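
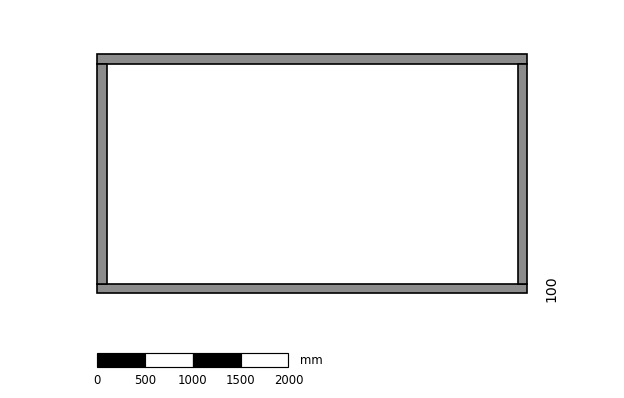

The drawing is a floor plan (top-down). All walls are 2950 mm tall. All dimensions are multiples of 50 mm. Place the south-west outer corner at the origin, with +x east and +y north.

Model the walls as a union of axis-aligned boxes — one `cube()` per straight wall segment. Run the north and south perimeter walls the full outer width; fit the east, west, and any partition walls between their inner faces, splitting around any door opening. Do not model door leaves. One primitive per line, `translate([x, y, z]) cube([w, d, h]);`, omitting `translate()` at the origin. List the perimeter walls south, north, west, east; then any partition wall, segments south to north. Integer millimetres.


cube([4500, 100, 2950]);
translate([0, 2400, 0]) cube([4500, 100, 2950]);
translate([0, 100, 0]) cube([100, 2300, 2950]);
translate([4400, 100, 0]) cube([100, 2300, 2950]);


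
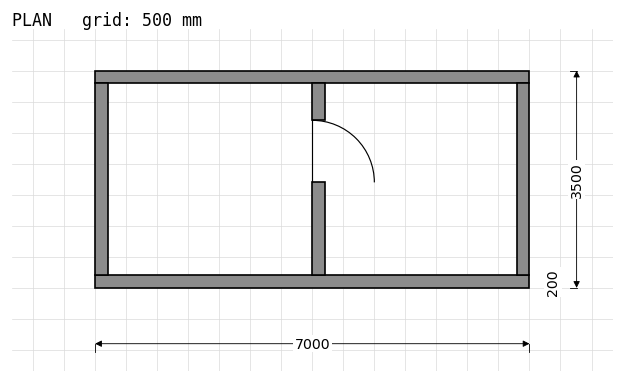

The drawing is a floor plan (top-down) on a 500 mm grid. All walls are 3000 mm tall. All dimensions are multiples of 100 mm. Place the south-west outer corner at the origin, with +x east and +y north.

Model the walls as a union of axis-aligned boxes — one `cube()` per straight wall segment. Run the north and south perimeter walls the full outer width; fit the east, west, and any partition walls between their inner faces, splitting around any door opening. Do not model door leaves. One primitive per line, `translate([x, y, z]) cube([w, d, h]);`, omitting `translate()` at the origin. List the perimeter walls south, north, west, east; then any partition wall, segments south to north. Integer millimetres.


cube([7000, 200, 3000]);
translate([0, 3300, 0]) cube([7000, 200, 3000]);
translate([0, 200, 0]) cube([200, 3100, 3000]);
translate([6800, 200, 0]) cube([200, 3100, 3000]);
translate([3500, 200, 0]) cube([200, 1500, 3000]);
translate([3500, 2700, 0]) cube([200, 600, 3000]);


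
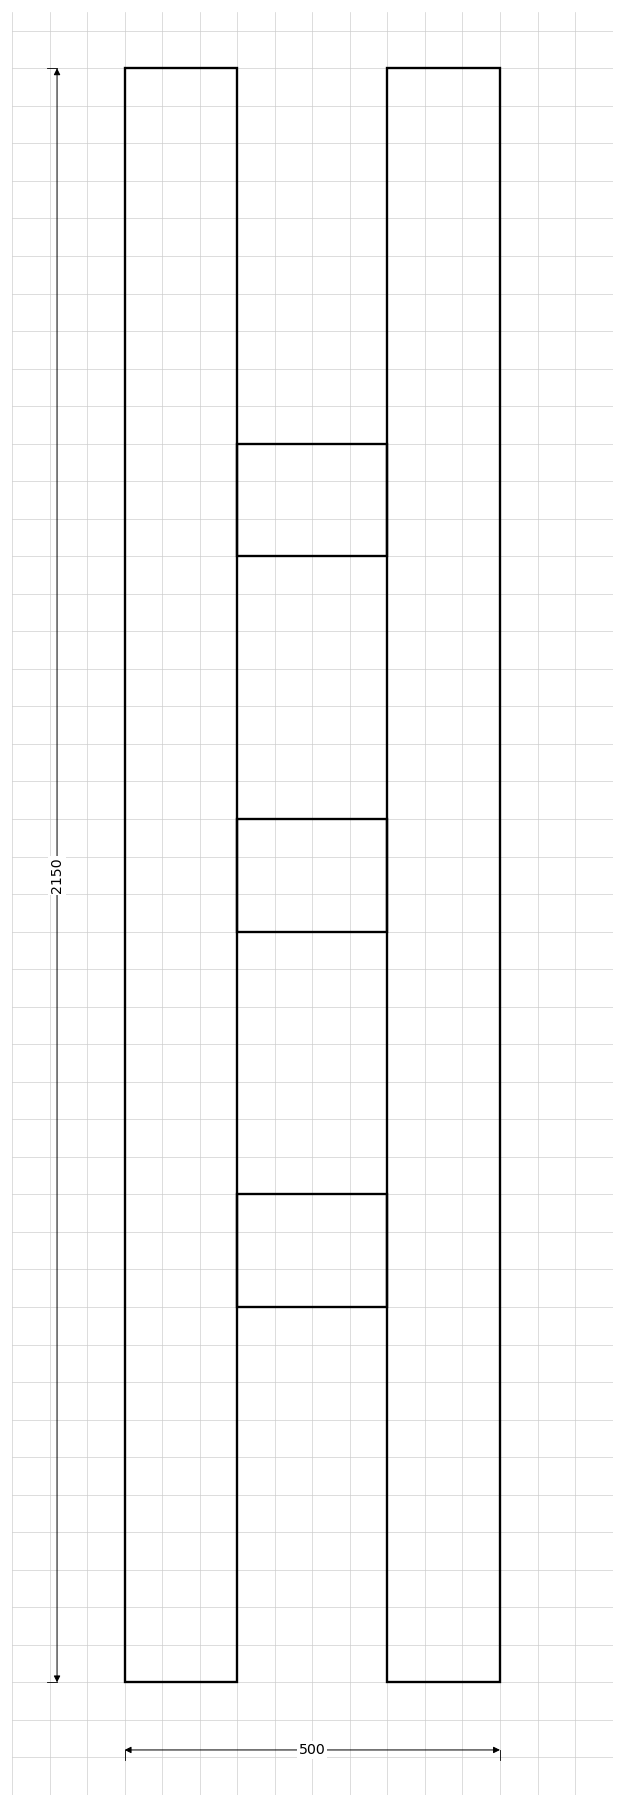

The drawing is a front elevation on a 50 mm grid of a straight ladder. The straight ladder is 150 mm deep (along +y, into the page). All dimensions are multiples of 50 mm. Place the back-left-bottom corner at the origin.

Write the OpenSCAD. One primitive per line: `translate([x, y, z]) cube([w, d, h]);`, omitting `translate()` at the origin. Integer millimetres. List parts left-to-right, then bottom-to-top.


cube([150, 150, 2150]);
translate([150, 0, 500]) cube([200, 150, 150]);
translate([150, 0, 1000]) cube([200, 150, 150]);
translate([150, 0, 1500]) cube([200, 150, 150]);
translate([350, 0, 0]) cube([150, 150, 2150]);


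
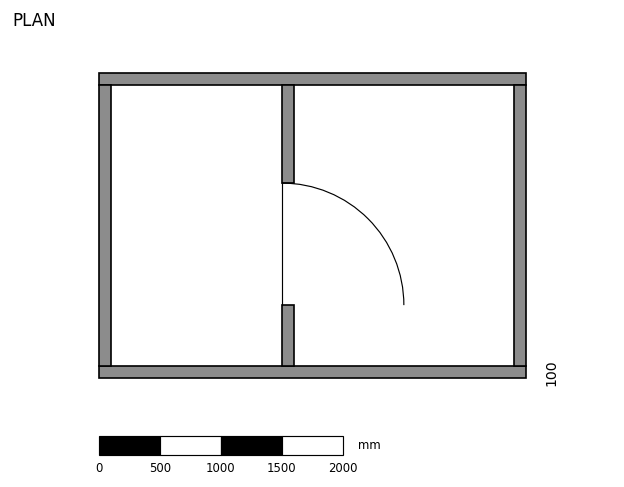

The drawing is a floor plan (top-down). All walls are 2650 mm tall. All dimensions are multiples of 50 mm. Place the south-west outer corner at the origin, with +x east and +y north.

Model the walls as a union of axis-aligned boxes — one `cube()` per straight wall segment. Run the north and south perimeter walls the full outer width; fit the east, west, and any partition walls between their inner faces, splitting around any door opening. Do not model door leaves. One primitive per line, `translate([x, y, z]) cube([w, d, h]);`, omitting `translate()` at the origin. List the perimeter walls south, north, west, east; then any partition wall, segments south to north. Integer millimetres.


cube([3500, 100, 2650]);
translate([0, 2400, 0]) cube([3500, 100, 2650]);
translate([0, 100, 0]) cube([100, 2300, 2650]);
translate([3400, 100, 0]) cube([100, 2300, 2650]);
translate([1500, 100, 0]) cube([100, 500, 2650]);
translate([1500, 1600, 0]) cube([100, 800, 2650]);


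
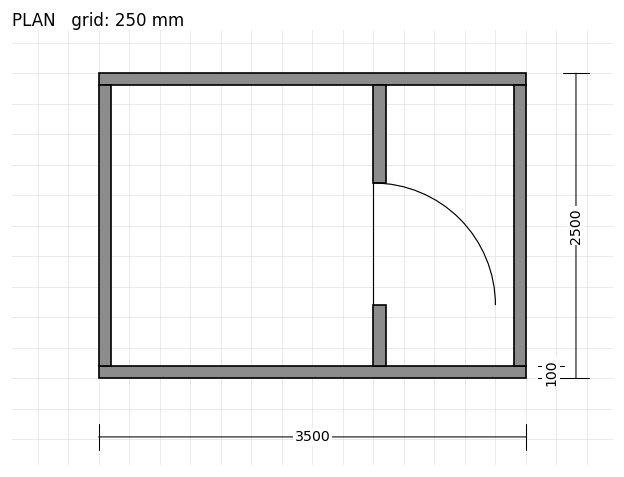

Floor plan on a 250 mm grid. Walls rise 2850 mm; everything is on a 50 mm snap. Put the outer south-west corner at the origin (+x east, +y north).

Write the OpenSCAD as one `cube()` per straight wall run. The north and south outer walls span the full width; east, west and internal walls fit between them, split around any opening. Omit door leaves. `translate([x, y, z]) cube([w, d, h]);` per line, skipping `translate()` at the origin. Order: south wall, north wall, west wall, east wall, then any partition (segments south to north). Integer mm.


cube([3500, 100, 2850]);
translate([0, 2400, 0]) cube([3500, 100, 2850]);
translate([0, 100, 0]) cube([100, 2300, 2850]);
translate([3400, 100, 0]) cube([100, 2300, 2850]);
translate([2250, 100, 0]) cube([100, 500, 2850]);
translate([2250, 1600, 0]) cube([100, 800, 2850]);


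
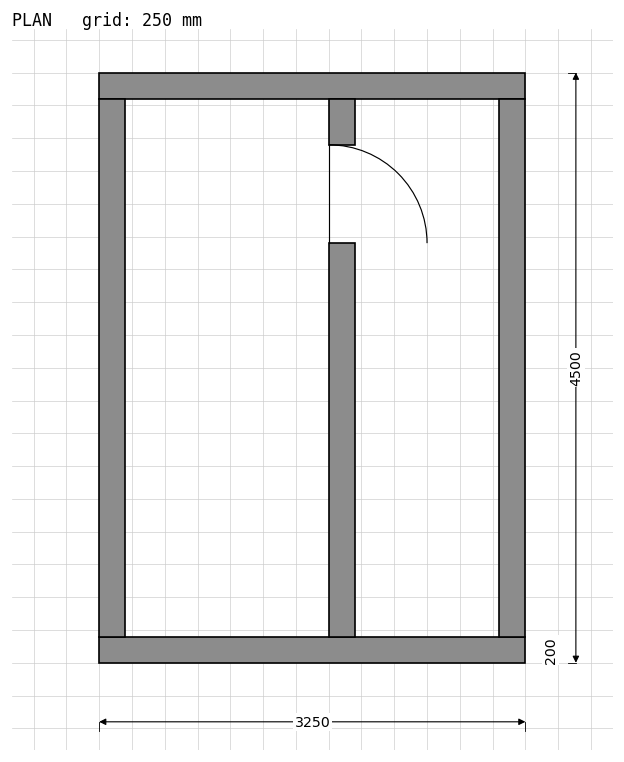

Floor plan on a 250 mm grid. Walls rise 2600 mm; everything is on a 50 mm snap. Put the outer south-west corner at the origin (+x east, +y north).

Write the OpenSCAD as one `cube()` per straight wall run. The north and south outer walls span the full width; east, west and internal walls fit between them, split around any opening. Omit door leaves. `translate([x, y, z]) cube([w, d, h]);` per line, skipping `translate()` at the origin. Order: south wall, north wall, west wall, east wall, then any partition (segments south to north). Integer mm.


cube([3250, 200, 2600]);
translate([0, 4300, 0]) cube([3250, 200, 2600]);
translate([0, 200, 0]) cube([200, 4100, 2600]);
translate([3050, 200, 0]) cube([200, 4100, 2600]);
translate([1750, 200, 0]) cube([200, 3000, 2600]);
translate([1750, 3950, 0]) cube([200, 350, 2600]);


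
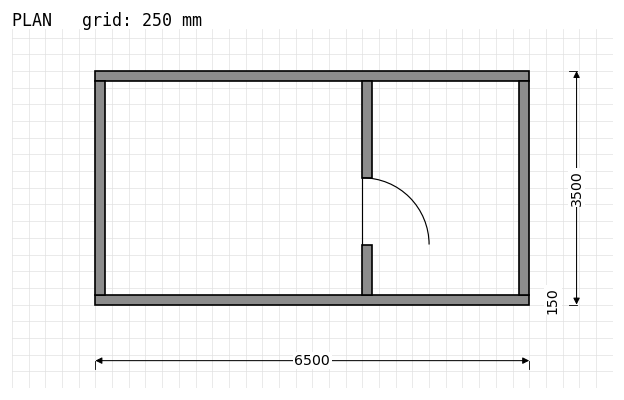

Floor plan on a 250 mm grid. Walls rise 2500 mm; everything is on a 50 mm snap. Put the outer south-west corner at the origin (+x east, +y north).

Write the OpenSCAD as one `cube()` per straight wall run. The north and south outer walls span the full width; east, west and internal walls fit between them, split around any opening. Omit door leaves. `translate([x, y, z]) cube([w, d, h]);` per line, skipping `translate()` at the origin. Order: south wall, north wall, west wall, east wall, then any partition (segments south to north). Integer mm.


cube([6500, 150, 2500]);
translate([0, 3350, 0]) cube([6500, 150, 2500]);
translate([0, 150, 0]) cube([150, 3200, 2500]);
translate([6350, 150, 0]) cube([150, 3200, 2500]);
translate([4000, 150, 0]) cube([150, 750, 2500]);
translate([4000, 1900, 0]) cube([150, 1450, 2500]);


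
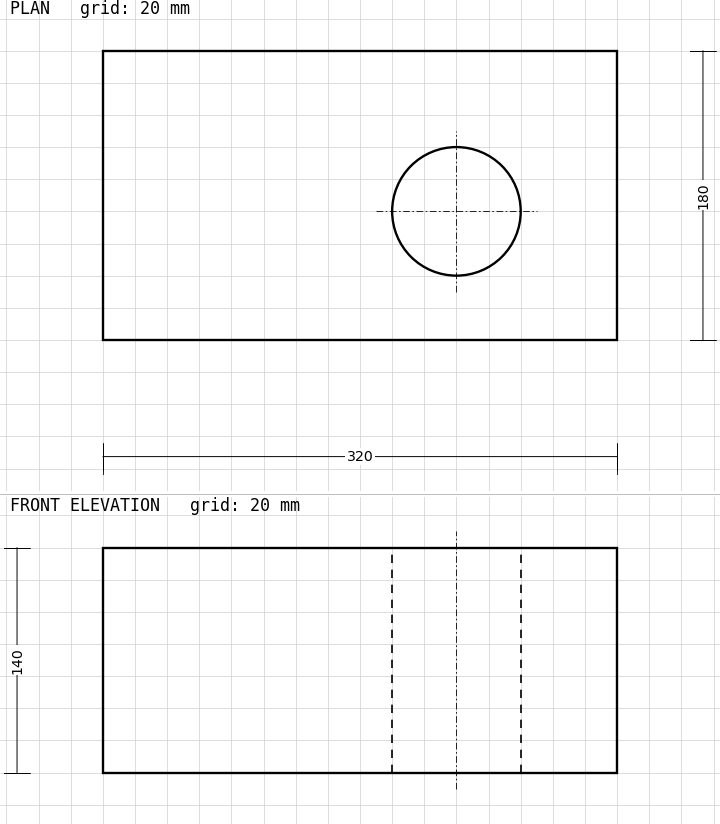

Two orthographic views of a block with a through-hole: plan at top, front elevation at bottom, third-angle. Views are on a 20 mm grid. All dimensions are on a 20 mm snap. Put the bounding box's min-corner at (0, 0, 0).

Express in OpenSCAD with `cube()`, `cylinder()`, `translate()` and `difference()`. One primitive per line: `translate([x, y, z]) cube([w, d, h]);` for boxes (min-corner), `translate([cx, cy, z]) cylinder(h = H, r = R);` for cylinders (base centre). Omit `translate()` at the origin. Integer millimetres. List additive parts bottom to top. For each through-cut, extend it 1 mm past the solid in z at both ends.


difference() {
  cube([320, 180, 140]);
  translate([220, 80, -1]) cylinder(h = 142, r = 40);
}


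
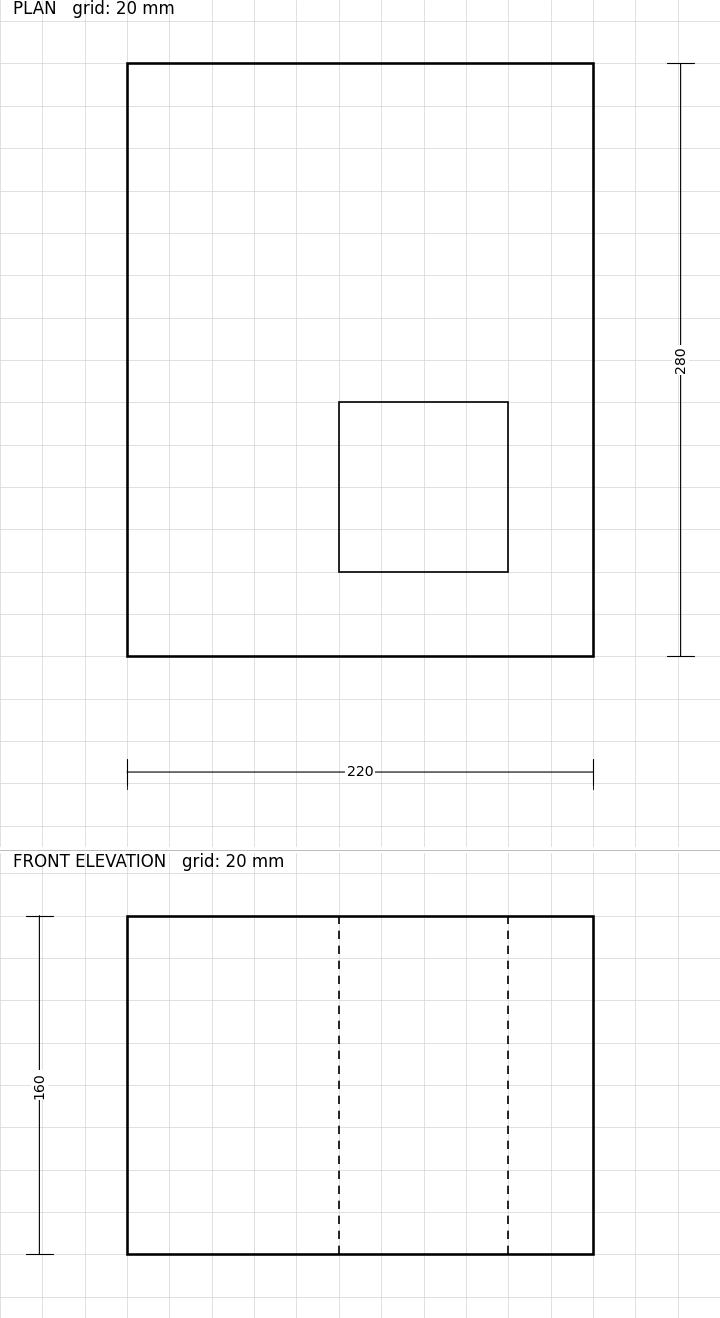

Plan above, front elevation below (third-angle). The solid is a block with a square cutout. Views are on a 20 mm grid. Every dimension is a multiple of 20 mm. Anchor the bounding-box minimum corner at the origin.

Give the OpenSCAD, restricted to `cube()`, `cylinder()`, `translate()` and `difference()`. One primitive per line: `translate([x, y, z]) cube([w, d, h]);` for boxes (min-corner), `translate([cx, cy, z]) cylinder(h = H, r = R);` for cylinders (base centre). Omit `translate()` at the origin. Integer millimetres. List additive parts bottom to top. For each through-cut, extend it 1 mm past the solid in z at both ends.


difference() {
  cube([220, 280, 160]);
  translate([100, 40, -1]) cube([80, 80, 162]);
}


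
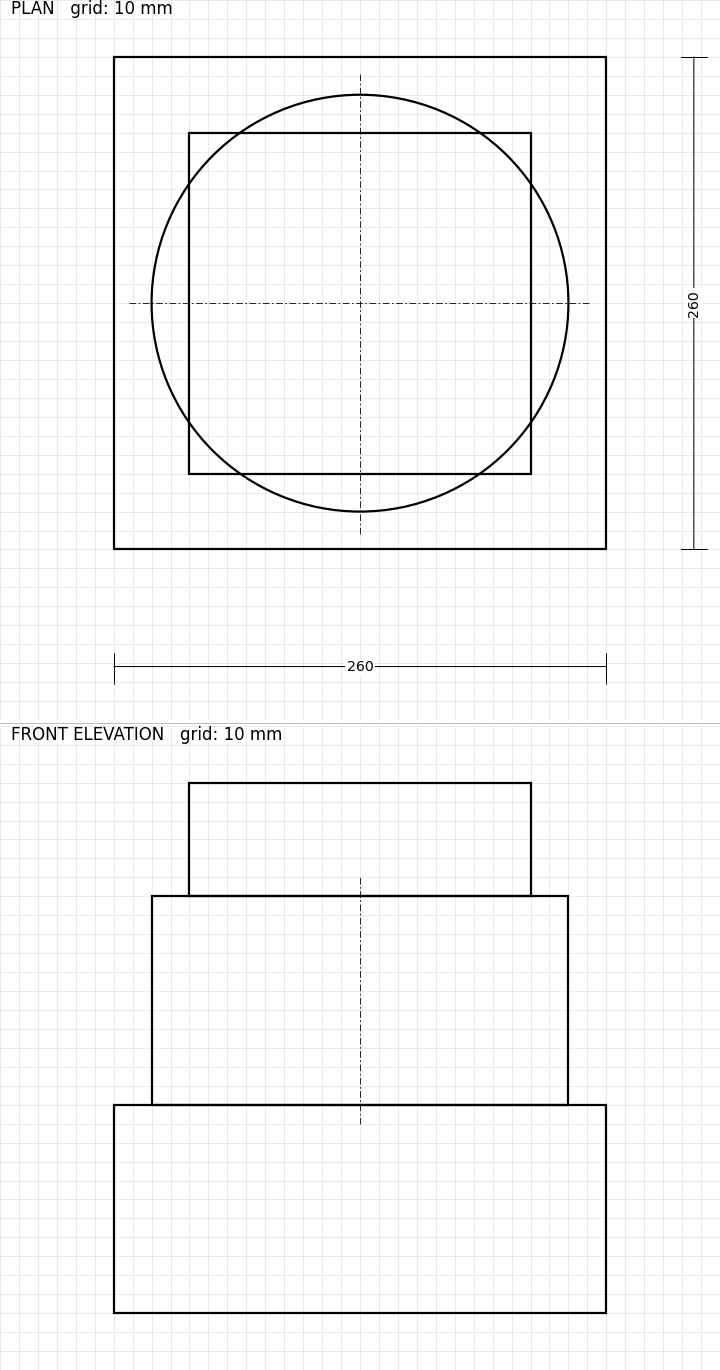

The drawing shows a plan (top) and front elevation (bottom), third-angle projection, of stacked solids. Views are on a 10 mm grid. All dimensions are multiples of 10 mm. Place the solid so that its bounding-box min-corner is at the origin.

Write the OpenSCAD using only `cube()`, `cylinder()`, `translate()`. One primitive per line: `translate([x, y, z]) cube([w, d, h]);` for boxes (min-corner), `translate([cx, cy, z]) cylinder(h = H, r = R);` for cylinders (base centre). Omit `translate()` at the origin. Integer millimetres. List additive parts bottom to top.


cube([260, 260, 110]);
translate([130, 130, 110]) cylinder(h = 110, r = 110);
translate([40, 40, 220]) cube([180, 180, 60]);


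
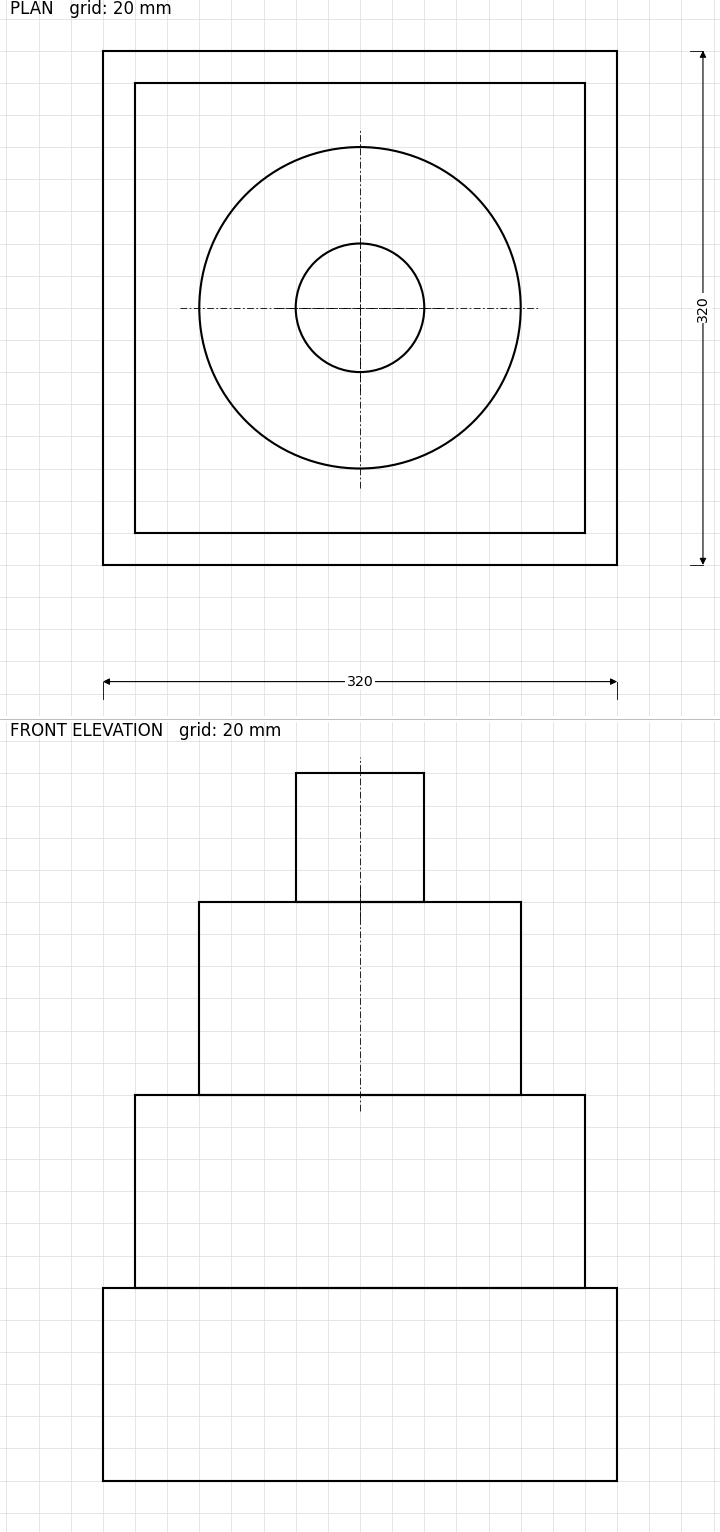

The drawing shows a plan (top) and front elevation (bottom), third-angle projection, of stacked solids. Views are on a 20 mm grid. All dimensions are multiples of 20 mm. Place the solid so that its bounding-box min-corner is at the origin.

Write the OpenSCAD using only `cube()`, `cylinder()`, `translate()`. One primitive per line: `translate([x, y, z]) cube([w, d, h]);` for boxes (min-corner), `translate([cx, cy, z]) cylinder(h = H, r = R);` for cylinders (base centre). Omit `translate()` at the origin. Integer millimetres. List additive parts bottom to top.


cube([320, 320, 120]);
translate([20, 20, 120]) cube([280, 280, 120]);
translate([160, 160, 240]) cylinder(h = 120, r = 100);
translate([160, 160, 360]) cylinder(h = 80, r = 40);


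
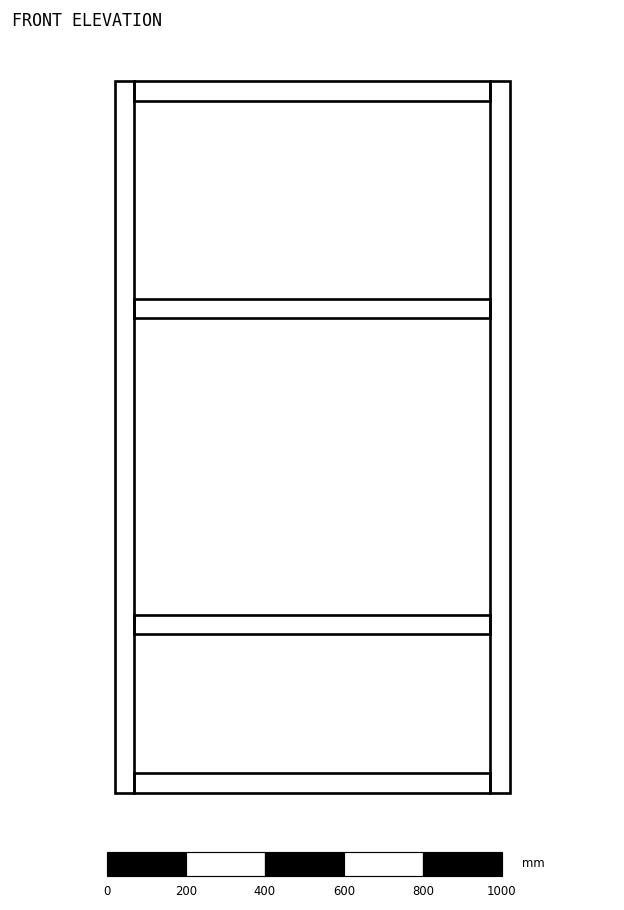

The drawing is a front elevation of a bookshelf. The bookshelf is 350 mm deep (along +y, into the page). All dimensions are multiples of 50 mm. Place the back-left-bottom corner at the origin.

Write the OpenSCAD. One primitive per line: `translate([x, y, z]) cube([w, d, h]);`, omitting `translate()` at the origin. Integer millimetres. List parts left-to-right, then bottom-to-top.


cube([50, 350, 1800]);
translate([50, 0, 0]) cube([900, 350, 50]);
translate([50, 0, 400]) cube([900, 350, 50]);
translate([50, 0, 1200]) cube([900, 350, 50]);
translate([50, 0, 1750]) cube([900, 350, 50]);
translate([950, 0, 0]) cube([50, 350, 1800]);


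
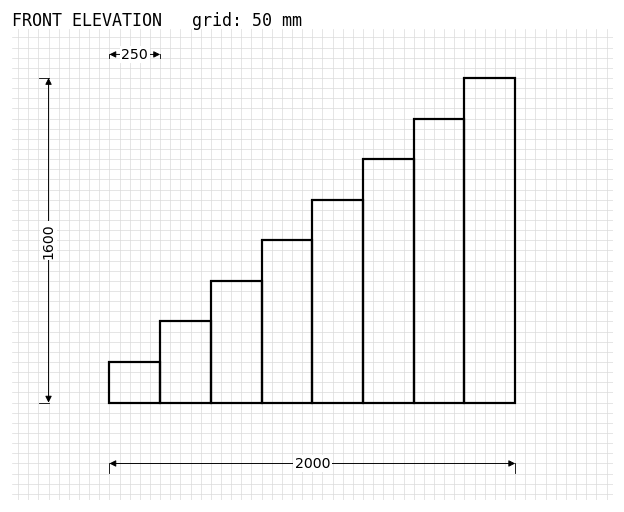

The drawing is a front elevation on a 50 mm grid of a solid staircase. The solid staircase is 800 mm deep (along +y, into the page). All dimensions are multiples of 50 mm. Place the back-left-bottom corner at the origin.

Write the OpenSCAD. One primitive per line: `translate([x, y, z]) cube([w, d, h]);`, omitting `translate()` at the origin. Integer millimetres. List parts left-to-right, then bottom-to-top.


cube([250, 800, 200]);
translate([250, 0, 0]) cube([250, 800, 400]);
translate([500, 0, 0]) cube([250, 800, 600]);
translate([750, 0, 0]) cube([250, 800, 800]);
translate([1000, 0, 0]) cube([250, 800, 1000]);
translate([1250, 0, 0]) cube([250, 800, 1200]);
translate([1500, 0, 0]) cube([250, 800, 1400]);
translate([1750, 0, 0]) cube([250, 800, 1600]);


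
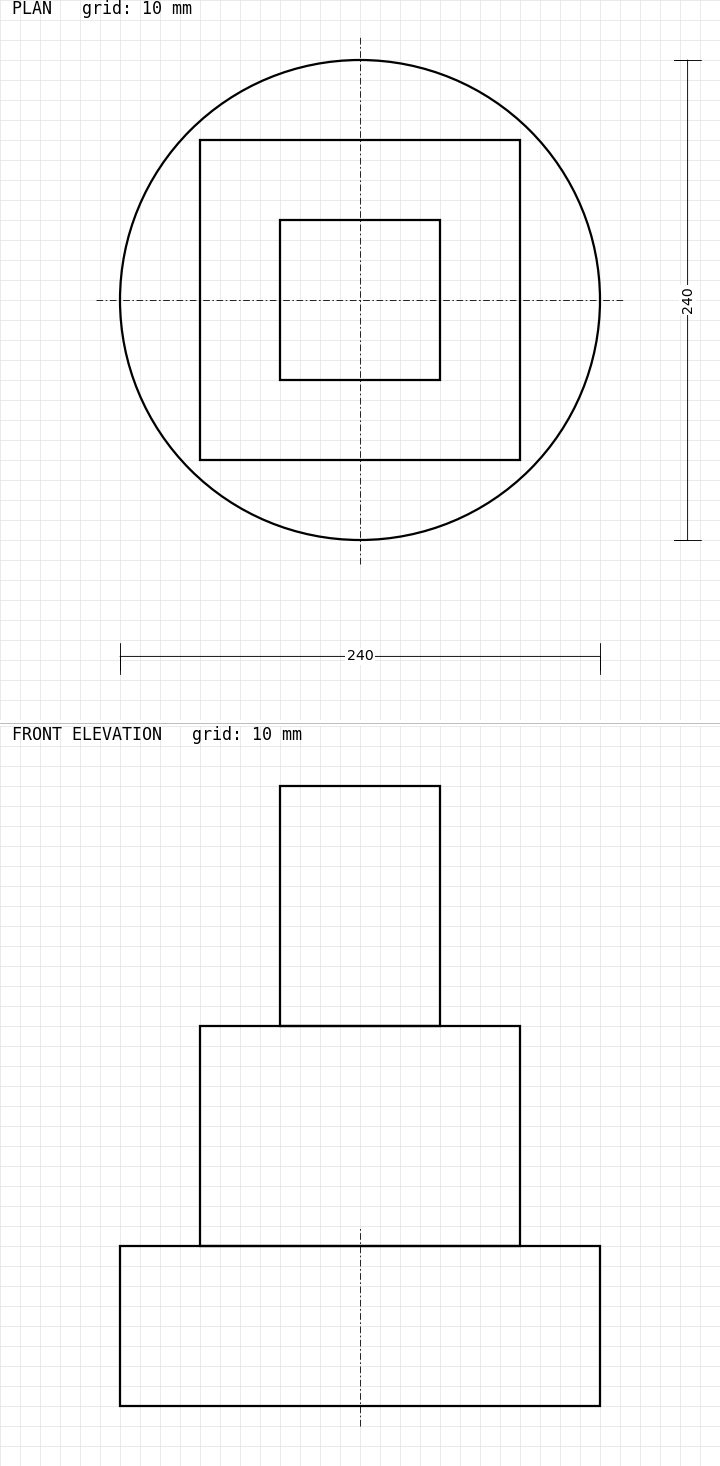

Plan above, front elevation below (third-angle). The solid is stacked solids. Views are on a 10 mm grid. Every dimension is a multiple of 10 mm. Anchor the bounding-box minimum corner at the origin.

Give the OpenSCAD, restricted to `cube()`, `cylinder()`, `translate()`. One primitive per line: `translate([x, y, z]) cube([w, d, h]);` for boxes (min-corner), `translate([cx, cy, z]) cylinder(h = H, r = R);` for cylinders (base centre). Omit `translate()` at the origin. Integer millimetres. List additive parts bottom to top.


translate([120, 120, 0]) cylinder(h = 80, r = 120);
translate([40, 40, 80]) cube([160, 160, 110]);
translate([80, 80, 190]) cube([80, 80, 120]);


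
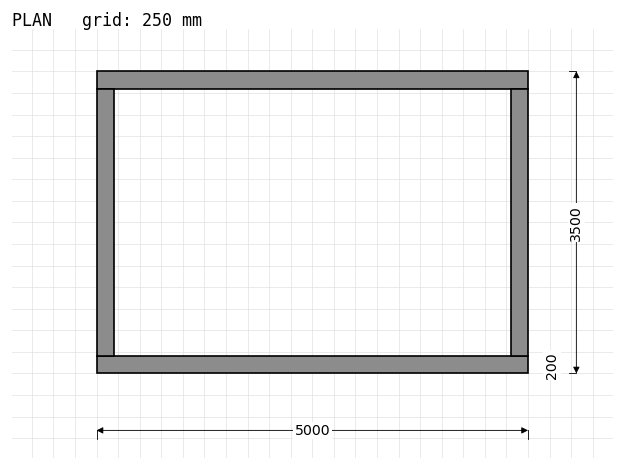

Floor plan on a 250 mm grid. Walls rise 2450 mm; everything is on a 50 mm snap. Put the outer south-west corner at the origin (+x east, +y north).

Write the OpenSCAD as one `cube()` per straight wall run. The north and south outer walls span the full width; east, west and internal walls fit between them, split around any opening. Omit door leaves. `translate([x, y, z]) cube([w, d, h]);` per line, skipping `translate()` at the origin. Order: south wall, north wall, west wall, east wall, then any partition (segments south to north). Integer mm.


cube([5000, 200, 2450]);
translate([0, 3300, 0]) cube([5000, 200, 2450]);
translate([0, 200, 0]) cube([200, 3100, 2450]);
translate([4800, 200, 0]) cube([200, 3100, 2450]);


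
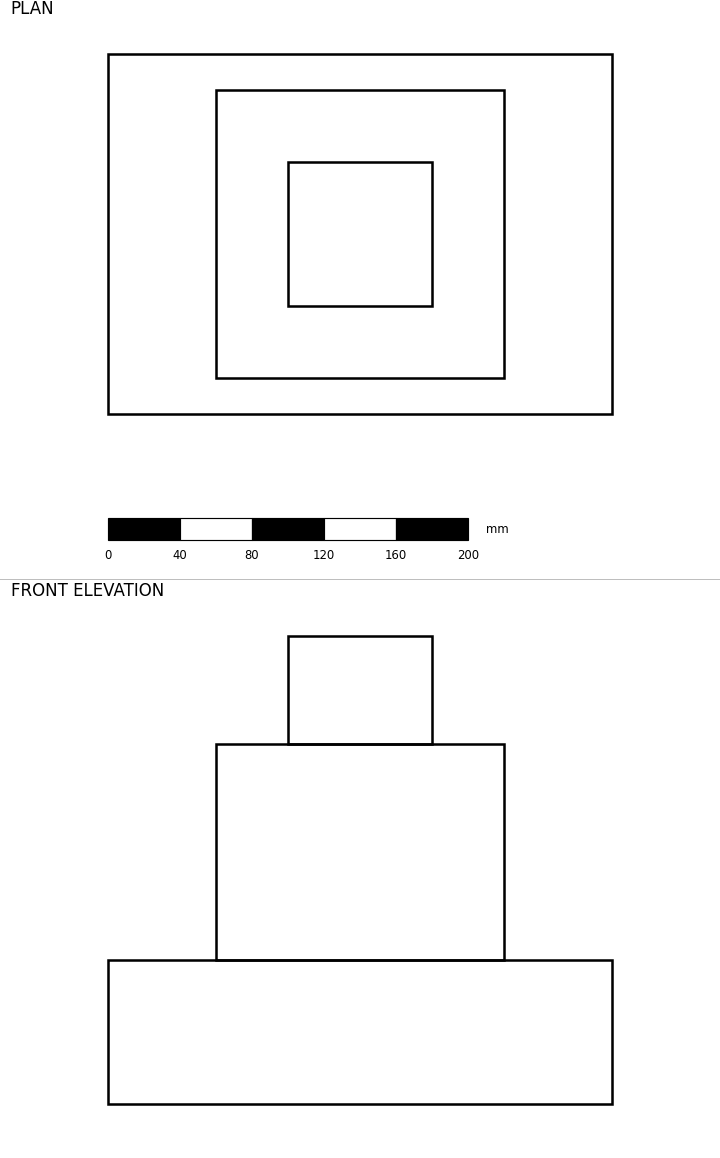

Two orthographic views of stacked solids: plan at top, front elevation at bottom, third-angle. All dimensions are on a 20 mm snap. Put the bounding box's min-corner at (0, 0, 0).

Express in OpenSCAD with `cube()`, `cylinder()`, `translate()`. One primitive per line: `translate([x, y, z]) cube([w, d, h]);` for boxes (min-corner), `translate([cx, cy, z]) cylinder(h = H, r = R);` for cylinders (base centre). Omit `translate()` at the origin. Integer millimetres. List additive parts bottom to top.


cube([280, 200, 80]);
translate([60, 20, 80]) cube([160, 160, 120]);
translate([100, 60, 200]) cube([80, 80, 60]);


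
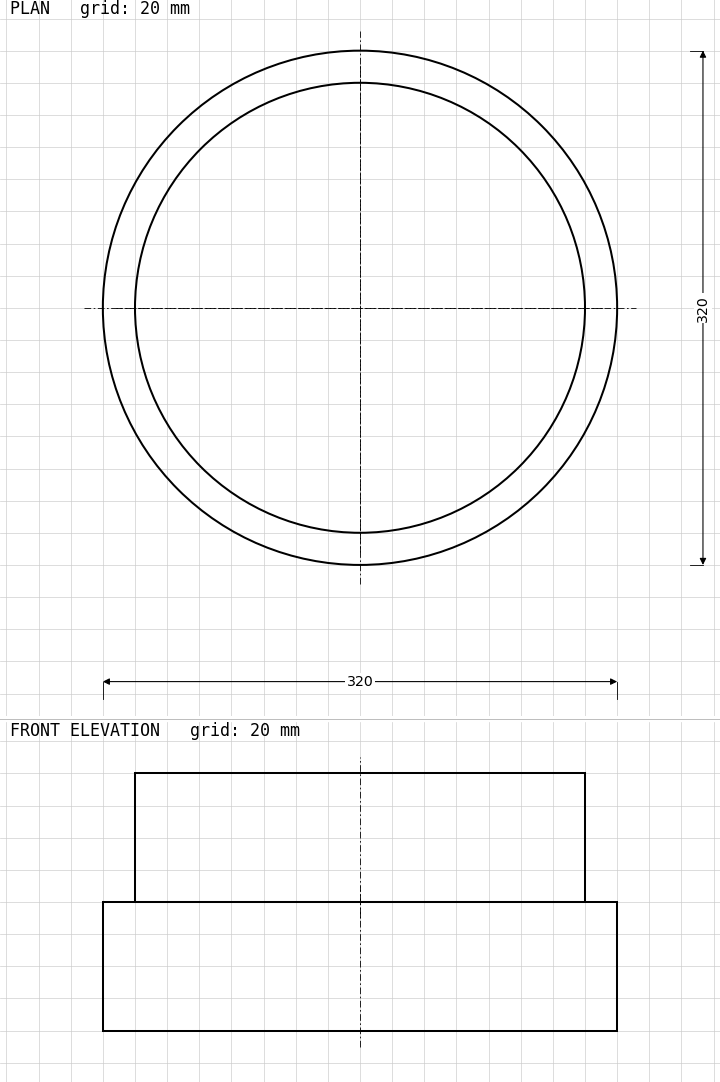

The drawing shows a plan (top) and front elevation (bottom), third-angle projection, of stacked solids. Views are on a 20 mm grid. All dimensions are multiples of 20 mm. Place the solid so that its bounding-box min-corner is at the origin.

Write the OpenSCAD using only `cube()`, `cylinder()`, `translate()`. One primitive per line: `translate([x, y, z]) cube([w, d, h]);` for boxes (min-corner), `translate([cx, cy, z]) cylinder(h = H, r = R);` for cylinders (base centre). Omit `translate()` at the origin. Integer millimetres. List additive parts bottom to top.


translate([160, 160, 0]) cylinder(h = 80, r = 160);
translate([160, 160, 80]) cylinder(h = 80, r = 140);


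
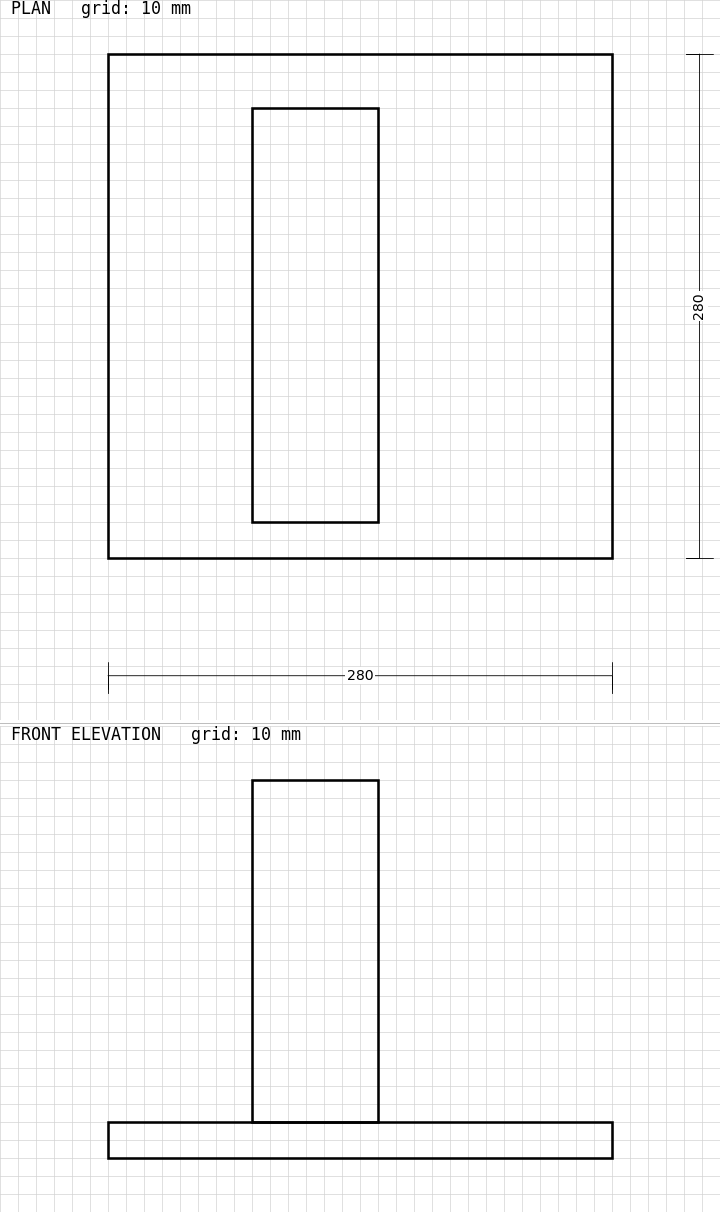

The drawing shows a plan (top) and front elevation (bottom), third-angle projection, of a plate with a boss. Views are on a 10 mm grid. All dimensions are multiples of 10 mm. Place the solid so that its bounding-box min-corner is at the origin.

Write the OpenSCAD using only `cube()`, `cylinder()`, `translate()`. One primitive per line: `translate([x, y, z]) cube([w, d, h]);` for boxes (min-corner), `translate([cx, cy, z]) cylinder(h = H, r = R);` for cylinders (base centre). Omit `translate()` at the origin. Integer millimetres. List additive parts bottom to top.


cube([280, 280, 20]);
translate([80, 20, 20]) cube([70, 230, 190]);


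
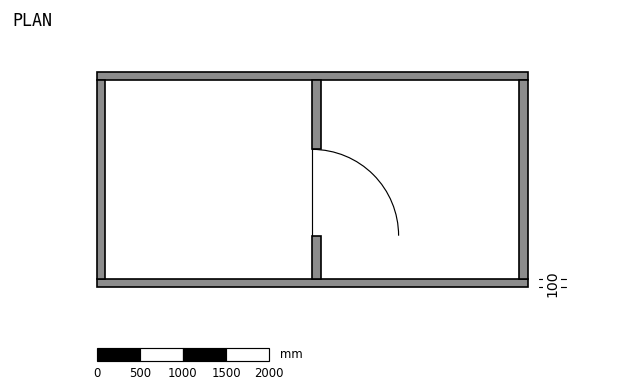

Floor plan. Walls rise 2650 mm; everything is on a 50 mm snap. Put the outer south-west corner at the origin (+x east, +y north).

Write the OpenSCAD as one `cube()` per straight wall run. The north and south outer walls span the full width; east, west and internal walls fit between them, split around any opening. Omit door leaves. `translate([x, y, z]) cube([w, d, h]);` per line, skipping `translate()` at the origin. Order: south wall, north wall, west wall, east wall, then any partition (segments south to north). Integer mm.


cube([5000, 100, 2650]);
translate([0, 2400, 0]) cube([5000, 100, 2650]);
translate([0, 100, 0]) cube([100, 2300, 2650]);
translate([4900, 100, 0]) cube([100, 2300, 2650]);
translate([2500, 100, 0]) cube([100, 500, 2650]);
translate([2500, 1600, 0]) cube([100, 800, 2650]);


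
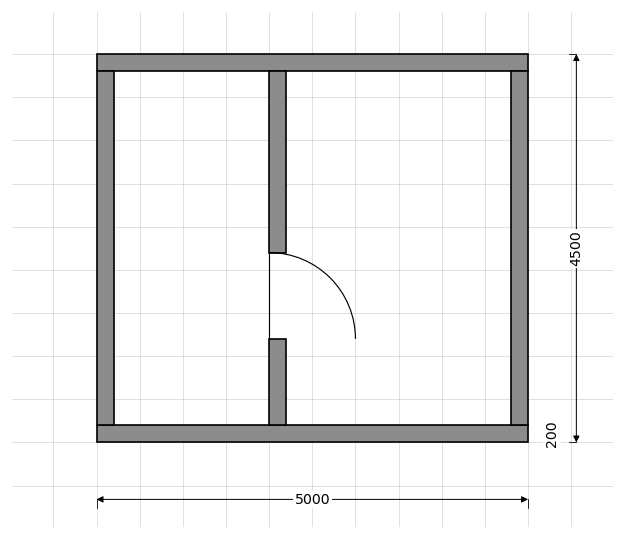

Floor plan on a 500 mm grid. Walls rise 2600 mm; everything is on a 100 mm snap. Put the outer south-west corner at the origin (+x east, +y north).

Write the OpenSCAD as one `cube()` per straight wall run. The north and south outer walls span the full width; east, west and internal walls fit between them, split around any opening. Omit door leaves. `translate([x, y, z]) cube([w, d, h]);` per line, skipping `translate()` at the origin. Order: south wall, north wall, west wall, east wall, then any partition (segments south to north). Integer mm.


cube([5000, 200, 2600]);
translate([0, 4300, 0]) cube([5000, 200, 2600]);
translate([0, 200, 0]) cube([200, 4100, 2600]);
translate([4800, 200, 0]) cube([200, 4100, 2600]);
translate([2000, 200, 0]) cube([200, 1000, 2600]);
translate([2000, 2200, 0]) cube([200, 2100, 2600]);


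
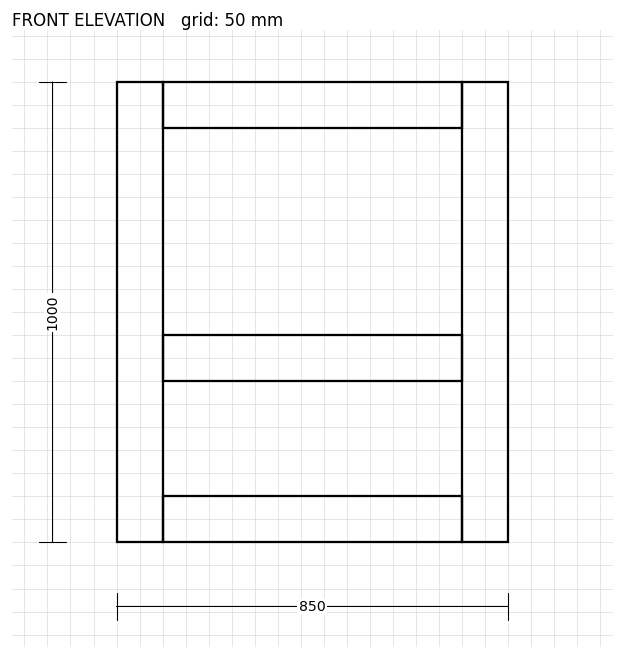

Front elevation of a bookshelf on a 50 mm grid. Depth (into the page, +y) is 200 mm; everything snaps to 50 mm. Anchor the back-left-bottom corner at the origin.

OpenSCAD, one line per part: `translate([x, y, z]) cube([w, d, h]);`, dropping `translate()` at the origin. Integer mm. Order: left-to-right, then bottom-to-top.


cube([100, 200, 1000]);
translate([100, 0, 0]) cube([650, 200, 100]);
translate([100, 0, 350]) cube([650, 200, 100]);
translate([100, 0, 900]) cube([650, 200, 100]);
translate([750, 0, 0]) cube([100, 200, 1000]);


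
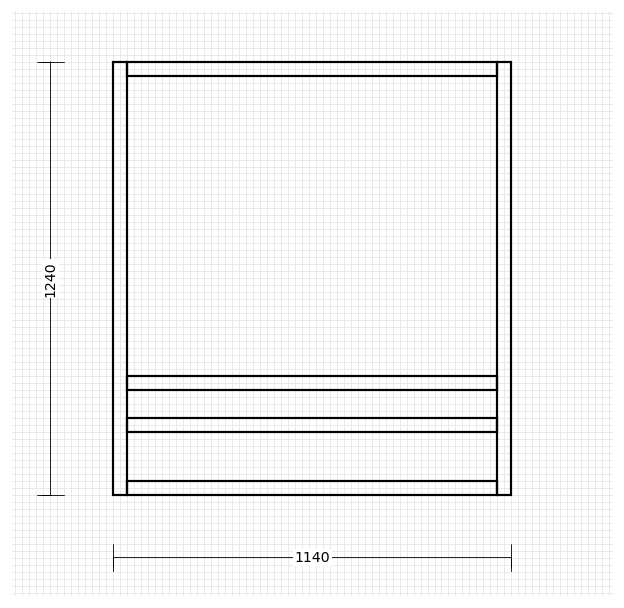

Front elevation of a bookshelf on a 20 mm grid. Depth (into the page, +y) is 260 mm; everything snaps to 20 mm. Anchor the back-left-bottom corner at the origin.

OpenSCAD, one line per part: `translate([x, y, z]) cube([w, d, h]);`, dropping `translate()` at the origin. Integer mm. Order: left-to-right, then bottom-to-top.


cube([40, 260, 1240]);
translate([40, 0, 0]) cube([1060, 260, 40]);
translate([40, 0, 180]) cube([1060, 260, 40]);
translate([40, 0, 300]) cube([1060, 260, 40]);
translate([40, 0, 1200]) cube([1060, 260, 40]);
translate([1100, 0, 0]) cube([40, 260, 1240]);


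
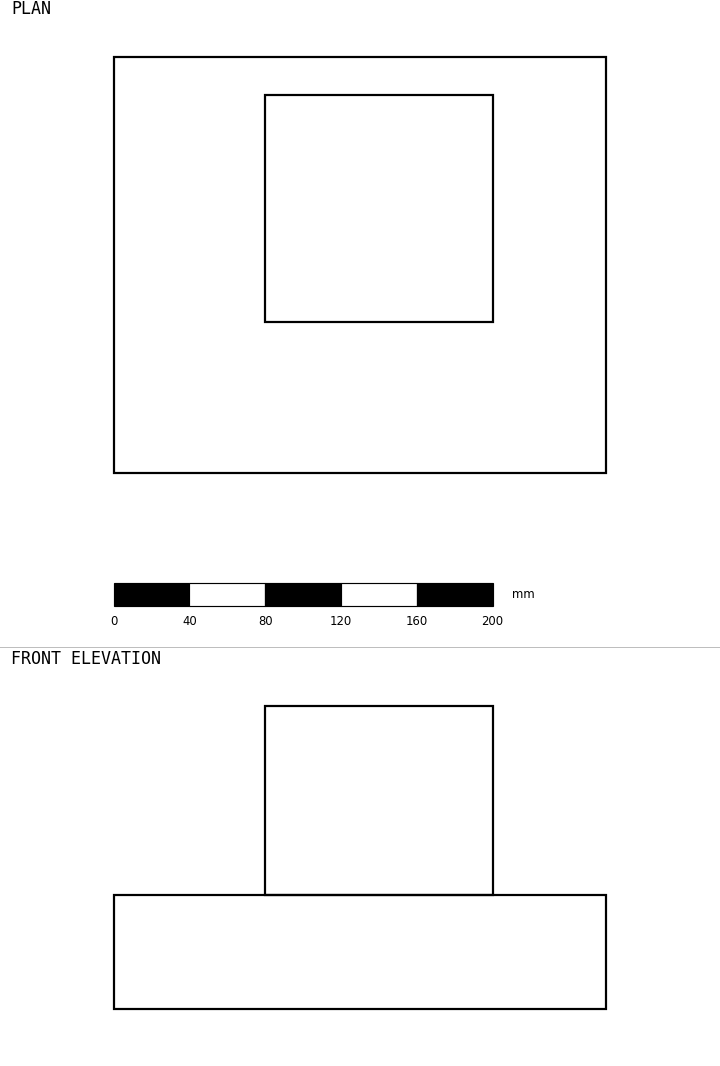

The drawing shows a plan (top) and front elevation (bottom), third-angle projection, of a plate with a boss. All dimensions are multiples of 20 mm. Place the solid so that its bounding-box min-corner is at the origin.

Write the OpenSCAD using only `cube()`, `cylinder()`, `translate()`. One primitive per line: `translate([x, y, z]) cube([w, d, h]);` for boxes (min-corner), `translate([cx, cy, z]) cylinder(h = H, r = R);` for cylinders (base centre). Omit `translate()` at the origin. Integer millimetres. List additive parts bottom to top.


cube([260, 220, 60]);
translate([80, 80, 60]) cube([120, 120, 100]);


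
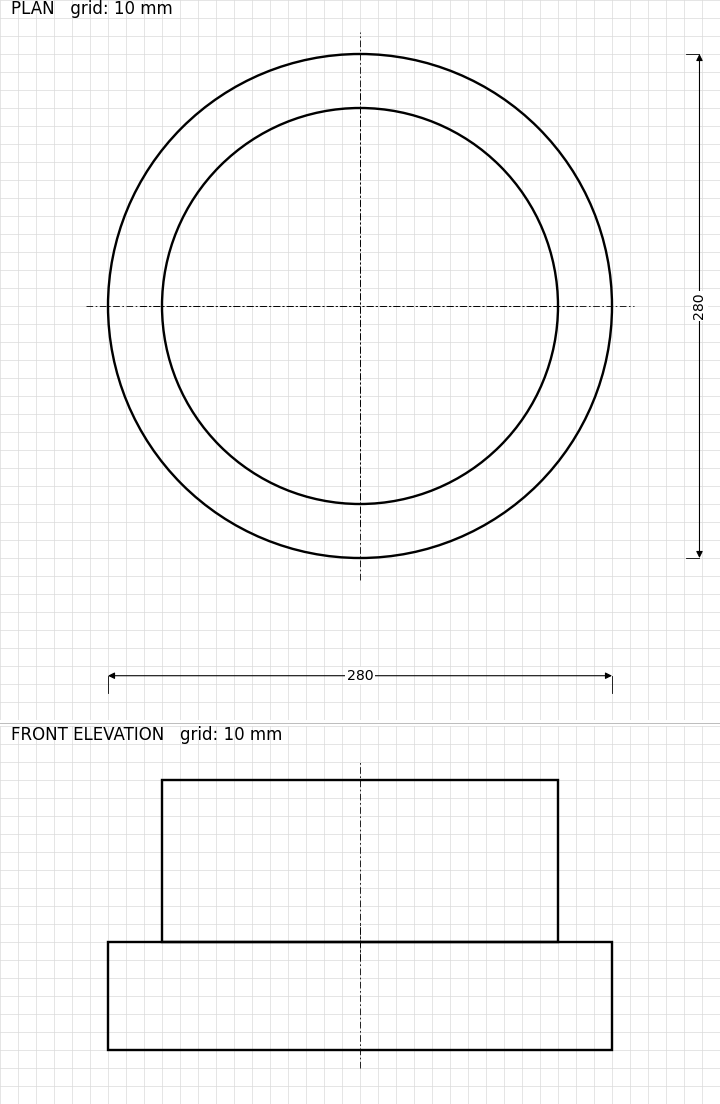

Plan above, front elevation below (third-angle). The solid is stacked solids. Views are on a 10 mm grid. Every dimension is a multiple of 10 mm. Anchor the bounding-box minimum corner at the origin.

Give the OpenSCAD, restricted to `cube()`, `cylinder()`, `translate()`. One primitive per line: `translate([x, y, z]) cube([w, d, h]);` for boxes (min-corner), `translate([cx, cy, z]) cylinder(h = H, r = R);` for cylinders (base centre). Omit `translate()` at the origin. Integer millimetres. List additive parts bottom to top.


translate([140, 140, 0]) cylinder(h = 60, r = 140);
translate([140, 140, 60]) cylinder(h = 90, r = 110);


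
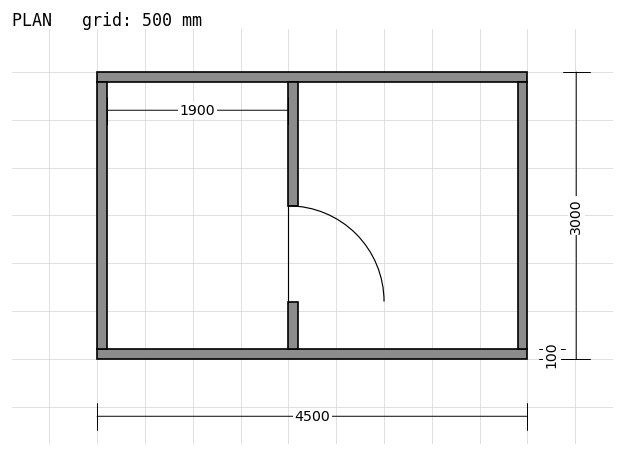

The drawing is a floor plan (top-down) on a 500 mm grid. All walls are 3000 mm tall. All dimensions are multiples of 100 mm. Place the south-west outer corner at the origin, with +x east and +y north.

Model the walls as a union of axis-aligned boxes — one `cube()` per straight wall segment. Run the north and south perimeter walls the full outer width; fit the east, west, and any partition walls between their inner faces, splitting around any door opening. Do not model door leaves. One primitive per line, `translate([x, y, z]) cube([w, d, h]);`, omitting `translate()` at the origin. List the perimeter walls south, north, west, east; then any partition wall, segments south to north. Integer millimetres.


cube([4500, 100, 3000]);
translate([0, 2900, 0]) cube([4500, 100, 3000]);
translate([0, 100, 0]) cube([100, 2800, 3000]);
translate([4400, 100, 0]) cube([100, 2800, 3000]);
translate([2000, 100, 0]) cube([100, 500, 3000]);
translate([2000, 1600, 0]) cube([100, 1300, 3000]);


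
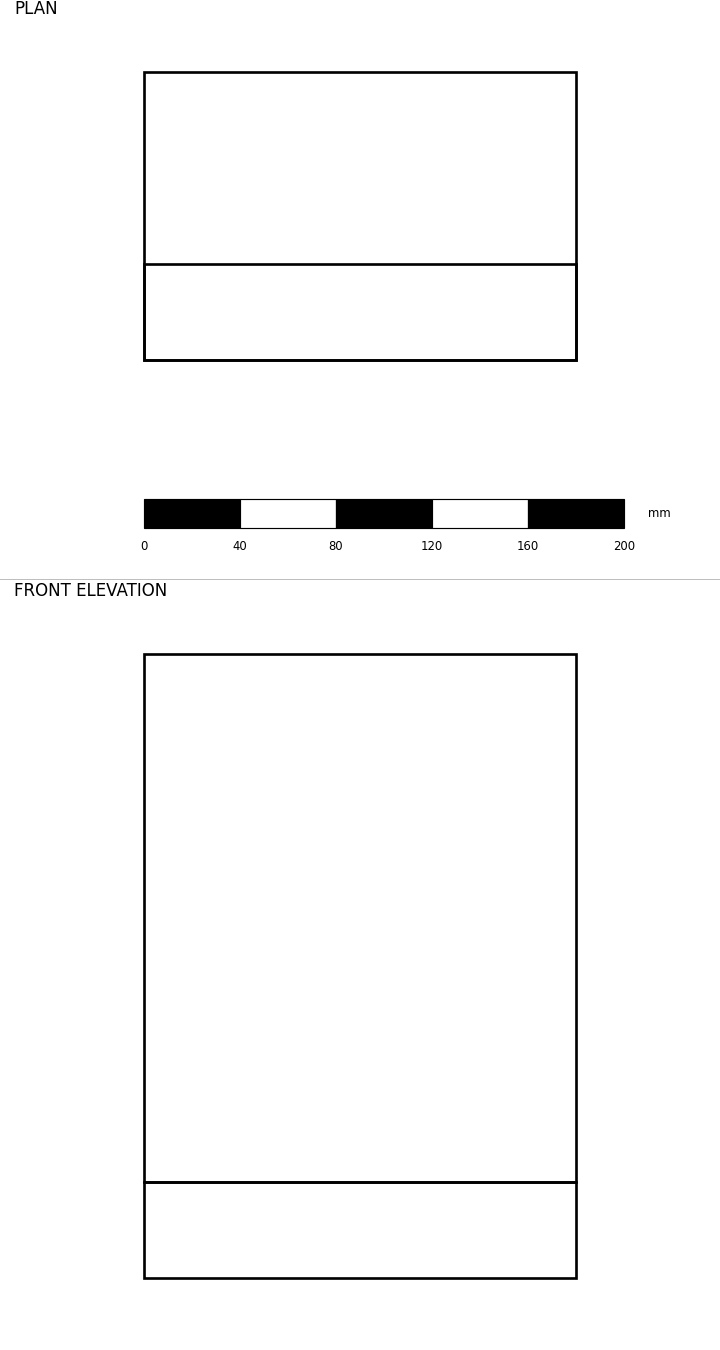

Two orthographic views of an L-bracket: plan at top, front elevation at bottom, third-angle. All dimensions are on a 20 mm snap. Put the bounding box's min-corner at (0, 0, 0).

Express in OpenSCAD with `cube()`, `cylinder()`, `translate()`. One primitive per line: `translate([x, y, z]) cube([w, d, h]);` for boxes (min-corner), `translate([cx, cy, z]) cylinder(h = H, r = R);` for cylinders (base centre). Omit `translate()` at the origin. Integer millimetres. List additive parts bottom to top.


cube([180, 120, 40]);
translate([0, 0, 40]) cube([180, 40, 220]);


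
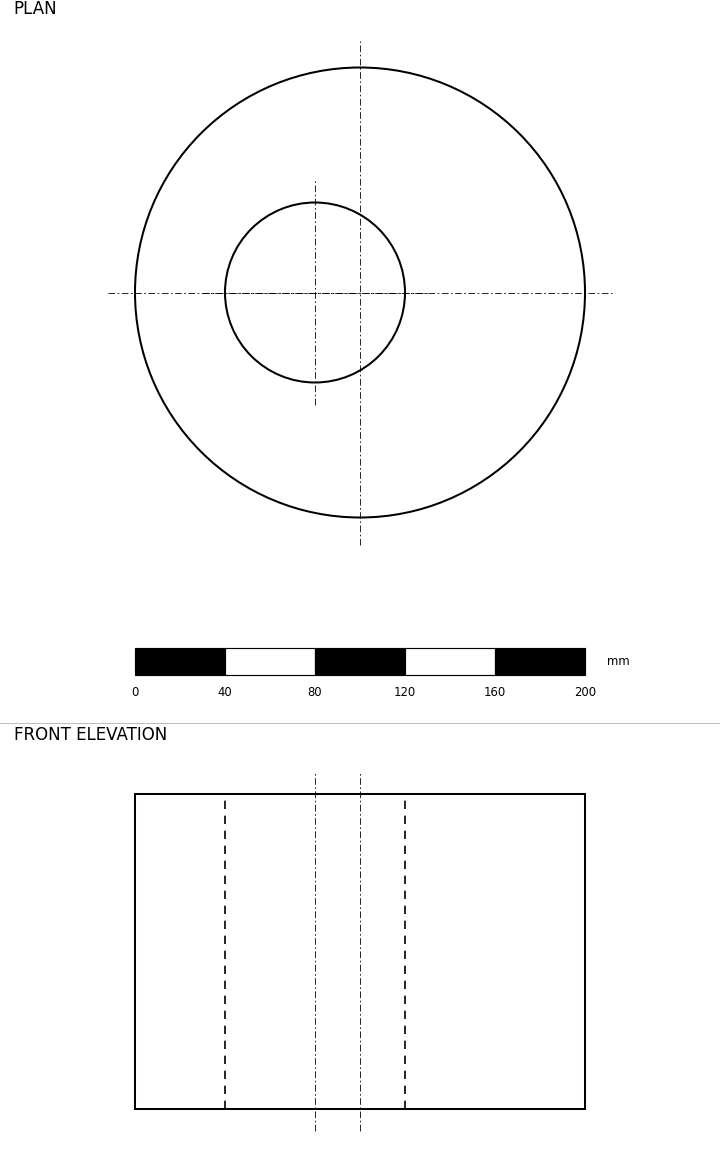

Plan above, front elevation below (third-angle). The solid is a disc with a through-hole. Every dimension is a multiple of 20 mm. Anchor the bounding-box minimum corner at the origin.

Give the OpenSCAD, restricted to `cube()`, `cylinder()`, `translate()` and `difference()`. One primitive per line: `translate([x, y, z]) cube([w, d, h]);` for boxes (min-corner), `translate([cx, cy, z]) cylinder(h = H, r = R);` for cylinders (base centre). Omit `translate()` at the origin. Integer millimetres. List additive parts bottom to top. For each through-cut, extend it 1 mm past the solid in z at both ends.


difference() {
  translate([100, 100, 0]) cylinder(h = 140, r = 100);
  translate([80, 100, -1]) cylinder(h = 142, r = 40);
}


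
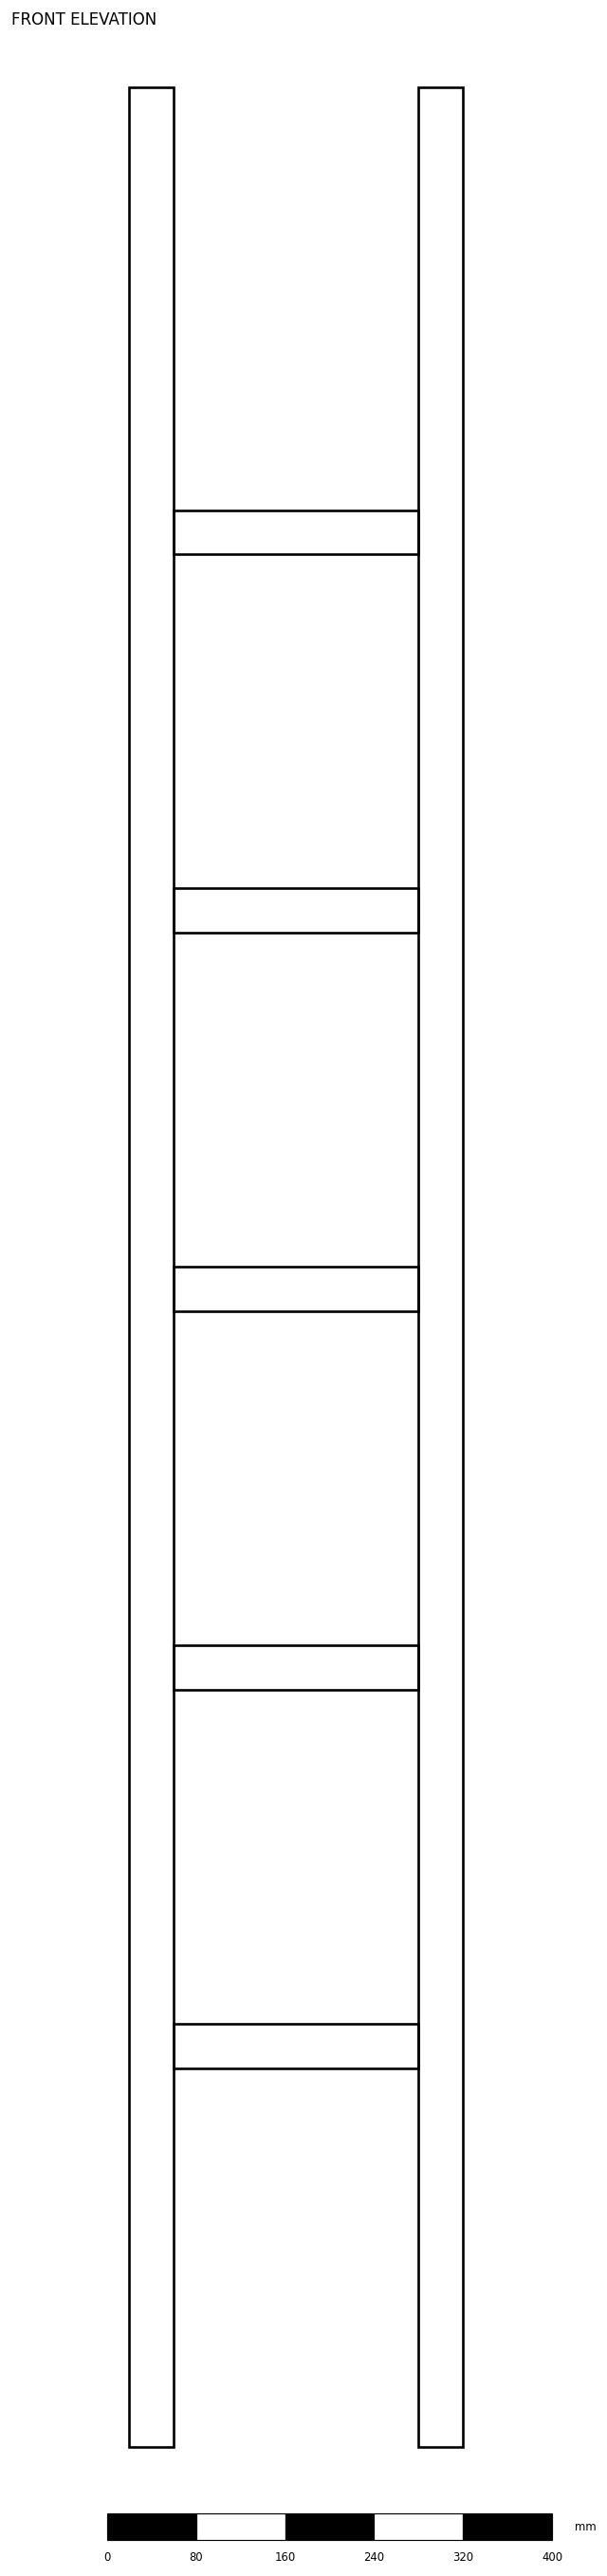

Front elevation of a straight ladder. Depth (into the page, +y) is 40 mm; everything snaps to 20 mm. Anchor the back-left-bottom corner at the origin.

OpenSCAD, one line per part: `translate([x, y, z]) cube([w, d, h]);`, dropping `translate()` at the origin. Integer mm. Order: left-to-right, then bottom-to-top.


cube([40, 40, 2120]);
translate([40, 0, 340]) cube([220, 40, 40]);
translate([40, 0, 680]) cube([220, 40, 40]);
translate([40, 0, 1020]) cube([220, 40, 40]);
translate([40, 0, 1360]) cube([220, 40, 40]);
translate([40, 0, 1700]) cube([220, 40, 40]);
translate([260, 0, 0]) cube([40, 40, 2120]);


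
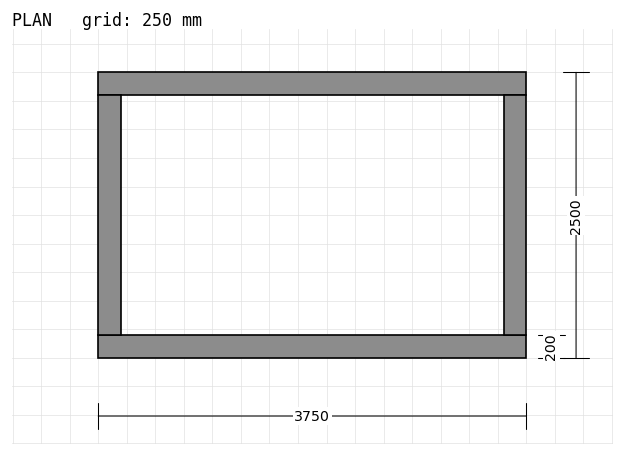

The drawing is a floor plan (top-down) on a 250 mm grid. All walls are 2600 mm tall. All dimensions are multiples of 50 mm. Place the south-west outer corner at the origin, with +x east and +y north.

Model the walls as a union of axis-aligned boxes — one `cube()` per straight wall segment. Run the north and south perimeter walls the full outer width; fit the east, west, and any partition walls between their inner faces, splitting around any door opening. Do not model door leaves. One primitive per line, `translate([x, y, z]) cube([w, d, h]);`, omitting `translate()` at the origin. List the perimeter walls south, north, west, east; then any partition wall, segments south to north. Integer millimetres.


cube([3750, 200, 2600]);
translate([0, 2300, 0]) cube([3750, 200, 2600]);
translate([0, 200, 0]) cube([200, 2100, 2600]);
translate([3550, 200, 0]) cube([200, 2100, 2600]);


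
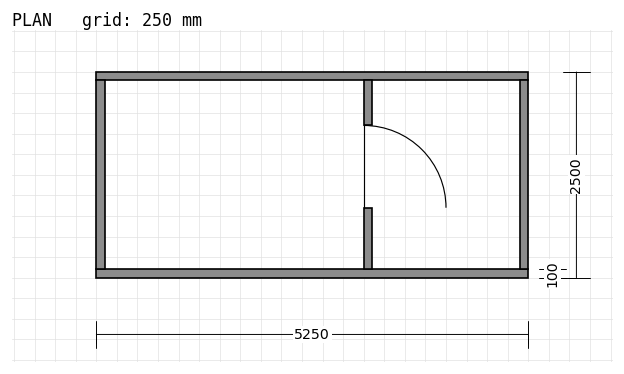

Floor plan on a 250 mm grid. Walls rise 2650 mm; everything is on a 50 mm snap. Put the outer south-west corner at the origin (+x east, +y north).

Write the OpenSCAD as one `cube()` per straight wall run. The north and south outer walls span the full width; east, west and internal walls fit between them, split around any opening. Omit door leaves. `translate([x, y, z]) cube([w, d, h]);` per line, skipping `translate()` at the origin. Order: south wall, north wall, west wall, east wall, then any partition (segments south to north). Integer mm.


cube([5250, 100, 2650]);
translate([0, 2400, 0]) cube([5250, 100, 2650]);
translate([0, 100, 0]) cube([100, 2300, 2650]);
translate([5150, 100, 0]) cube([100, 2300, 2650]);
translate([3250, 100, 0]) cube([100, 750, 2650]);
translate([3250, 1850, 0]) cube([100, 550, 2650]);


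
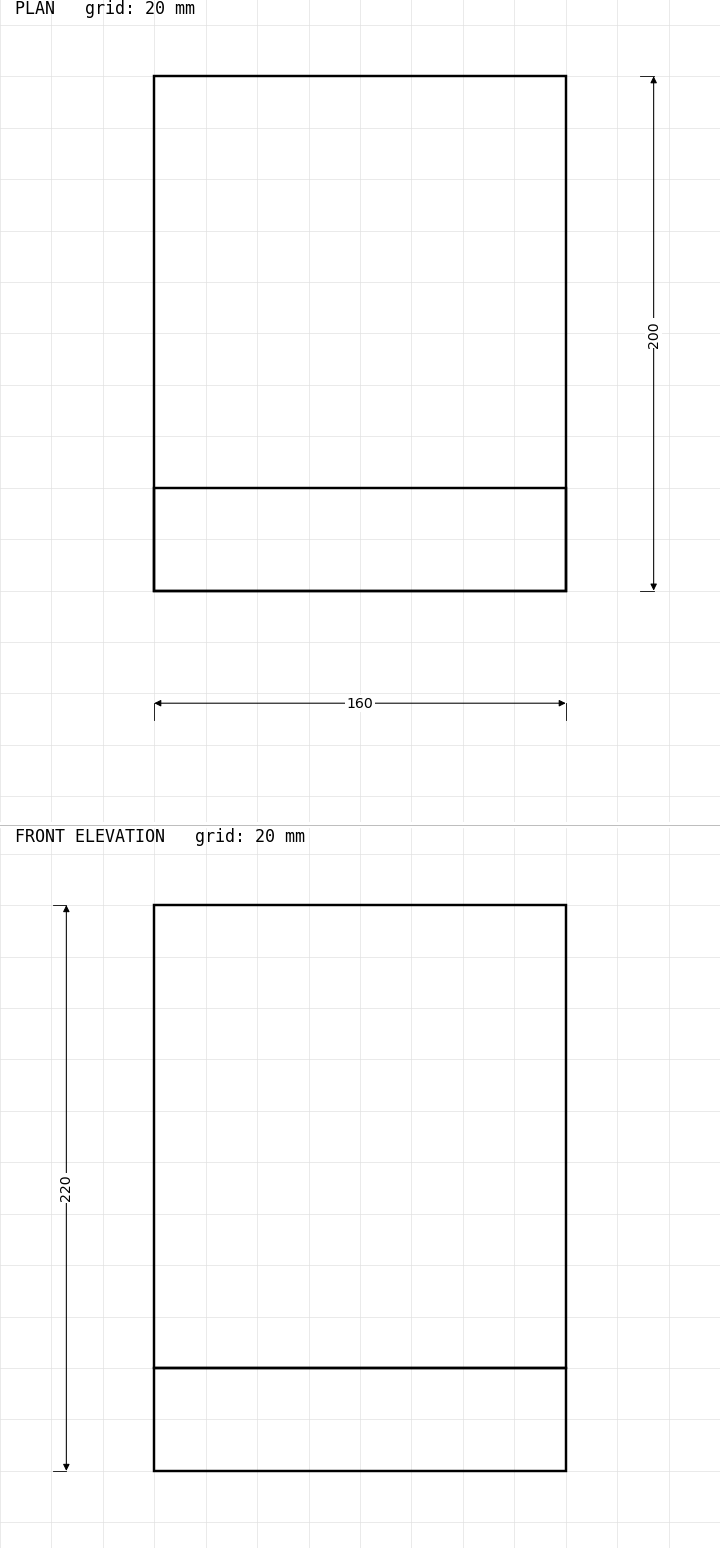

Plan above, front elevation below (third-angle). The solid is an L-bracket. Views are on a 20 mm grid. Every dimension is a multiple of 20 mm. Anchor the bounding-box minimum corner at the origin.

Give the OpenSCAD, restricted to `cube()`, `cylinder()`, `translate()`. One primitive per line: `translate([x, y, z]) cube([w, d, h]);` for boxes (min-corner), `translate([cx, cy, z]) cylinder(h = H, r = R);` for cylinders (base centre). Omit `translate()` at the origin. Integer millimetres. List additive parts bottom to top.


cube([160, 200, 40]);
translate([0, 0, 40]) cube([160, 40, 180]);


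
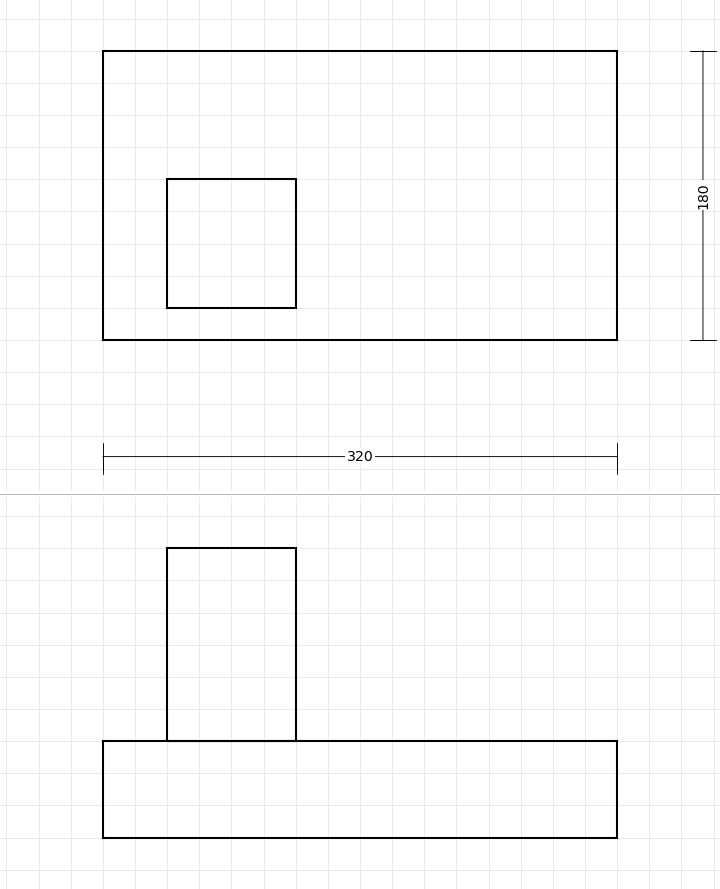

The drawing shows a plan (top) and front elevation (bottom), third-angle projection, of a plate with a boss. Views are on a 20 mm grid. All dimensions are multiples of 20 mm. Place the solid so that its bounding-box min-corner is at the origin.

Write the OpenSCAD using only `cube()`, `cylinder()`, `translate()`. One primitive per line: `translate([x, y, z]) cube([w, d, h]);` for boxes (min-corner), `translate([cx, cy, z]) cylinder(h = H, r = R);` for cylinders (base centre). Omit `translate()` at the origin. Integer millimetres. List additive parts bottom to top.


cube([320, 180, 60]);
translate([40, 20, 60]) cube([80, 80, 120]);


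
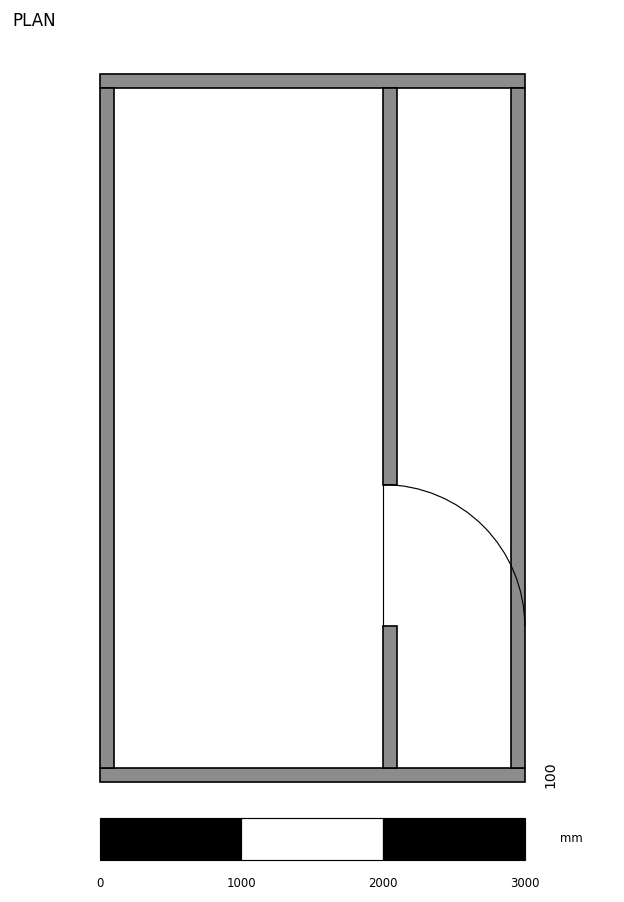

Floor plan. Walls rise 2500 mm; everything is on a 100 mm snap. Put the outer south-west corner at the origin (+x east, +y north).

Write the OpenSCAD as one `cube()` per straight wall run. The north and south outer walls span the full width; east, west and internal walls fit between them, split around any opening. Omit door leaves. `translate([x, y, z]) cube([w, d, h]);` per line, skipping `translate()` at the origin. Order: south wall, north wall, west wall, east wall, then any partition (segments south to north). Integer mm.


cube([3000, 100, 2500]);
translate([0, 4900, 0]) cube([3000, 100, 2500]);
translate([0, 100, 0]) cube([100, 4800, 2500]);
translate([2900, 100, 0]) cube([100, 4800, 2500]);
translate([2000, 100, 0]) cube([100, 1000, 2500]);
translate([2000, 2100, 0]) cube([100, 2800, 2500]);


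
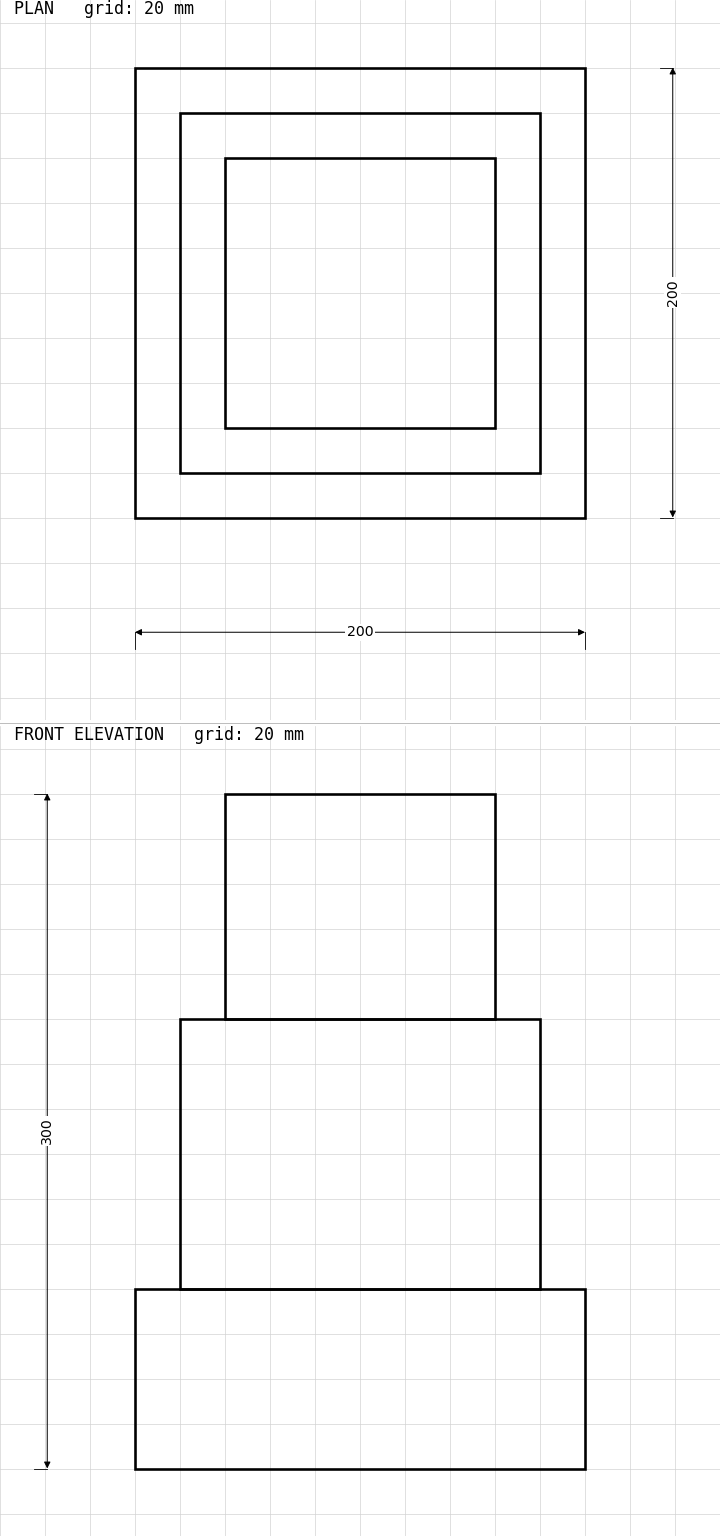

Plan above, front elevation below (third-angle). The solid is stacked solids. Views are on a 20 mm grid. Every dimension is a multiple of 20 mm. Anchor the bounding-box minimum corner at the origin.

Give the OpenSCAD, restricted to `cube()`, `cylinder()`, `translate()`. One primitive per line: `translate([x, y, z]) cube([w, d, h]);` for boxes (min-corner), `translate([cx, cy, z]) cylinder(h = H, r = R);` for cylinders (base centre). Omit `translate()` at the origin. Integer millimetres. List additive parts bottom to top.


cube([200, 200, 80]);
translate([20, 20, 80]) cube([160, 160, 120]);
translate([40, 40, 200]) cube([120, 120, 100]);


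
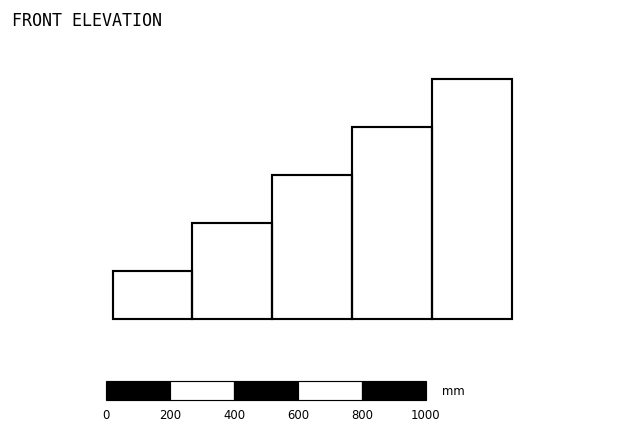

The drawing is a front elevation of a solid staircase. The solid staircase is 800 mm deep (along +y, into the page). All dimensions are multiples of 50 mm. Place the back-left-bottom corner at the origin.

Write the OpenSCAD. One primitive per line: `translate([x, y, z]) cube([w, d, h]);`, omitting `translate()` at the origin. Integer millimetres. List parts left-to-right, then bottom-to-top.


cube([250, 800, 150]);
translate([250, 0, 0]) cube([250, 800, 300]);
translate([500, 0, 0]) cube([250, 800, 450]);
translate([750, 0, 0]) cube([250, 800, 600]);
translate([1000, 0, 0]) cube([250, 800, 750]);
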